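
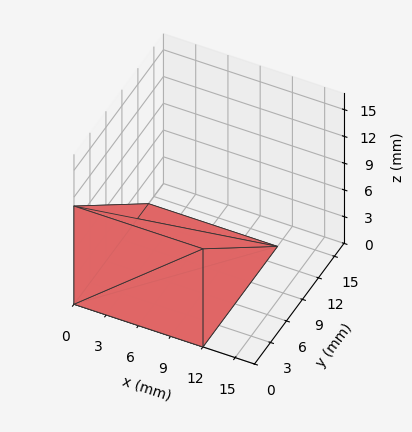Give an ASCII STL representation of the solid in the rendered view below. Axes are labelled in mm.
Reading the render: the shape is a wedge (ramp): 12 × 14 mm base, rising to 11 mm along the y=0 edge and sloping linearly to z=0 at y=14 (dimensions read to the nearest mm from the axis ticks). For the STL, each face is triangulated and given an outward normal.

solid part
  facet normal 0.0000 0.0000 -1.0000
    outer loop
      vertex 12.0 14.0 0.0
      vertex 12.0 0.0 0.0
      vertex 0.0 0.0 0.0
    endloop
  endfacet
  facet normal 0.0000 0.0000 -1.0000
    outer loop
      vertex 0.0 14.0 0.0
      vertex 12.0 14.0 0.0
      vertex 0.0 0.0 0.0
    endloop
  endfacet
  facet normal 0.0000 -1.0000 0.0000
    outer loop
      vertex 0.0 0.0 0.0
      vertex 12.0 0.0 0.0
      vertex 12.0 0.0 11.0
    endloop
  endfacet
  facet normal 0.0000 -1.0000 0.0000
    outer loop
      vertex 0.0 0.0 0.0
      vertex 12.0 0.0 11.0
      vertex 0.0 0.0 11.0
    endloop
  endfacet
  facet normal 0.0000 0.6178 0.7863
    outer loop
      vertex 0.0 0.0 11.0
      vertex 12.0 0.0 11.0
      vertex 12.0 14.0 0.0
    endloop
  endfacet
  facet normal 0.0000 0.6178 0.7863
    outer loop
      vertex 0.0 0.0 11.0
      vertex 12.0 14.0 0.0
      vertex 0.0 14.0 0.0
    endloop
  endfacet
  facet normal -1.0000 0.0000 0.0000
    outer loop
      vertex 0.0 0.0 11.0
      vertex 0.0 14.0 0.0
      vertex 0.0 0.0 0.0
    endloop
  endfacet
  facet normal 1.0000 0.0000 0.0000
    outer loop
      vertex 12.0 0.0 0.0
      vertex 12.0 14.0 0.0
      vertex 12.0 0.0 11.0
    endloop
  endfacet
endsolid part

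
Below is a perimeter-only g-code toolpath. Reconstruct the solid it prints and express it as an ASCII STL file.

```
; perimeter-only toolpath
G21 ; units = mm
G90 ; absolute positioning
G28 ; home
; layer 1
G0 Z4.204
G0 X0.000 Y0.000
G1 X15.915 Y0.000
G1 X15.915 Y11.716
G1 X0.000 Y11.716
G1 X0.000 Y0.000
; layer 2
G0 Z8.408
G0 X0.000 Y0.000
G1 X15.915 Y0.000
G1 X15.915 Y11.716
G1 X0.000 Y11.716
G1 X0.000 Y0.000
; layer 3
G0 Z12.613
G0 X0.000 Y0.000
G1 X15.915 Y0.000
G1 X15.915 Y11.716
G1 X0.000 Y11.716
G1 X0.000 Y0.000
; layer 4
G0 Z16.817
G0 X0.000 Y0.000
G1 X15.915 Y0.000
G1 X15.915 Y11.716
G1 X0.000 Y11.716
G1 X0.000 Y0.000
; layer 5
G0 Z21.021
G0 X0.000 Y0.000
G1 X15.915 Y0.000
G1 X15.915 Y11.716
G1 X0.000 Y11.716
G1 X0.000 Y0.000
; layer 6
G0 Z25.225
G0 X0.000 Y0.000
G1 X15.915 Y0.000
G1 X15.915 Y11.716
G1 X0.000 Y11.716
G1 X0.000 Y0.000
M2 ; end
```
solid part
  facet normal 0.0000 0.0000 -1.0000
    outer loop
      vertex 15.915 11.716 0.000
      vertex 15.915 0.000 0.000
      vertex 0.000 0.000 0.000
    endloop
  endfacet
  facet normal 0.0000 0.0000 -1.0000
    outer loop
      vertex 0.000 11.716 0.000
      vertex 15.915 11.716 0.000
      vertex 0.000 0.000 0.000
    endloop
  endfacet
  facet normal 0.0000 0.0000 1.0000
    outer loop
      vertex 0.000 0.000 25.225
      vertex 15.915 0.000 25.225
      vertex 15.915 11.716 25.225
    endloop
  endfacet
  facet normal 0.0000 0.0000 1.0000
    outer loop
      vertex 0.000 0.000 25.225
      vertex 15.915 11.716 25.225
      vertex 0.000 11.716 25.225
    endloop
  endfacet
  facet normal 0.0000 -1.0000 0.0000
    outer loop
      vertex 0.000 0.000 0.000
      vertex 15.915 0.000 0.000
      vertex 15.915 0.000 25.225
    endloop
  endfacet
  facet normal 0.0000 -1.0000 0.0000
    outer loop
      vertex 0.000 0.000 0.000
      vertex 15.915 0.000 25.225
      vertex 0.000 0.000 25.225
    endloop
  endfacet
  facet normal 0.0000 1.0000 0.0000
    outer loop
      vertex 15.915 11.716 25.225
      vertex 15.915 11.716 0.000
      vertex 0.000 11.716 0.000
    endloop
  endfacet
  facet normal 0.0000 1.0000 0.0000
    outer loop
      vertex 0.000 11.716 25.225
      vertex 15.915 11.716 25.225
      vertex 0.000 11.716 0.000
    endloop
  endfacet
  facet normal -1.0000 0.0000 0.0000
    outer loop
      vertex 0.000 11.716 25.225
      vertex 0.000 11.716 0.000
      vertex 0.000 0.000 0.000
    endloop
  endfacet
  facet normal -1.0000 0.0000 0.0000
    outer loop
      vertex 0.000 0.000 25.225
      vertex 0.000 11.716 25.225
      vertex 0.000 0.000 0.000
    endloop
  endfacet
  facet normal 1.0000 0.0000 0.0000
    outer loop
      vertex 15.915 0.000 0.000
      vertex 15.915 11.716 0.000
      vertex 15.915 11.716 25.225
    endloop
  endfacet
  facet normal 1.0000 0.0000 0.0000
    outer loop
      vertex 15.915 0.000 0.000
      vertex 15.915 11.716 25.225
      vertex 15.915 0.000 25.225
    endloop
  endfacet
endsolid part

The G0 Z moves step by Δz≈4.204 mm. Every layer's G1 loop is the same polygon, so the solid is a straight extrusion of it from z=0 to z≈25.2. Closing with flat bottom and top caps and triangulating gives 12 facets — a rectangular box, roughly 15.9 × 11.7 mm footprint and 25.2 mm tall.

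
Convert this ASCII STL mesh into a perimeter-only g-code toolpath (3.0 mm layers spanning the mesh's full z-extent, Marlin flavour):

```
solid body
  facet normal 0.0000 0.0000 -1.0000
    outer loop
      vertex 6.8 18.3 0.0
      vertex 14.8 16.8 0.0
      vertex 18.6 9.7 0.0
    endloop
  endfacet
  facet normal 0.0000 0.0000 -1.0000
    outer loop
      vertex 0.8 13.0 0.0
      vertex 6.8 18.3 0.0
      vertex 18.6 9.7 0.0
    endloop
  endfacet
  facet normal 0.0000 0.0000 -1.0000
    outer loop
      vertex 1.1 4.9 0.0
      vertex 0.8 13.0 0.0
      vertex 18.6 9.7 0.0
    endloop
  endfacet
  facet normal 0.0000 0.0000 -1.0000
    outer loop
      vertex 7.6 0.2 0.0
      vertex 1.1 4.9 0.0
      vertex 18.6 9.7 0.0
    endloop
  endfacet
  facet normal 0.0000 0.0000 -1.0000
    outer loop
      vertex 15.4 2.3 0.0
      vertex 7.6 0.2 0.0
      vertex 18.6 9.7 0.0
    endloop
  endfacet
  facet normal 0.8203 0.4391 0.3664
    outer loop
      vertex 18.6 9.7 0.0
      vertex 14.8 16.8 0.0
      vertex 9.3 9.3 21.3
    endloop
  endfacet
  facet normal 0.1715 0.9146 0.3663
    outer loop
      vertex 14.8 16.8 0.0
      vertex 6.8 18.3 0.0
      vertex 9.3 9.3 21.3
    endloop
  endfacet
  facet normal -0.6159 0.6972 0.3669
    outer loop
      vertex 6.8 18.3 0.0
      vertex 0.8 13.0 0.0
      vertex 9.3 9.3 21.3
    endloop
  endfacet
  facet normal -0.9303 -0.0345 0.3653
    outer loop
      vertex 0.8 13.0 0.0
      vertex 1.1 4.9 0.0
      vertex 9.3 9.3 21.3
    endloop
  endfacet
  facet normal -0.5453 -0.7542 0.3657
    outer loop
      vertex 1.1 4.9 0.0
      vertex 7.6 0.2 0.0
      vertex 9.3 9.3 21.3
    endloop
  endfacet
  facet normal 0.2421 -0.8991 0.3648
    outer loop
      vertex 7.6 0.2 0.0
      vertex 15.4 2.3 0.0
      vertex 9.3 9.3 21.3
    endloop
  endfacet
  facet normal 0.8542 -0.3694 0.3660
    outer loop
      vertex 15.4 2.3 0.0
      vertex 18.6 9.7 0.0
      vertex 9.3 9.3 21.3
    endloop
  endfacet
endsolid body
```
; perimeter-only toolpath
G21 ; units = mm
G90 ; absolute positioning
G28 ; home
; layer 1
G0 Z3.0
G0 X17.3 Y9.6
G1 X14.0 Y15.7
G1 X7.2 Y17.0
G1 X2.0 Y12.5
G1 X2.3 Y5.5
G1 X7.8 Y1.5
G1 X14.5 Y3.3
G1 X17.3 Y9.6
; layer 2
G0 Z6.1
G0 X15.9 Y9.6
G1 X13.2 Y14.7
G1 X7.5 Y15.7
G1 X3.2 Y11.9
G1 X3.4 Y6.2
G1 X8.1 Y2.8
G1 X13.7 Y4.3
G1 X15.9 Y9.6
; layer 3
G0 Z9.1
G0 X14.6 Y9.5
G1 X12.4 Y13.6
G1 X7.9 Y14.4
G1 X4.4 Y11.4
G1 X4.6 Y6.8
G1 X8.3 Y4.1
G1 X12.8 Y5.3
G1 X14.6 Y9.5
; layer 4
G0 Z12.2
G0 X13.3 Y9.5
G1 X11.7 Y12.5
G1 X8.2 Y13.2
G1 X5.7 Y10.9
G1 X5.8 Y7.4
G1 X8.6 Y5.4
G1 X11.9 Y6.3
G1 X13.3 Y9.5
; layer 5
G0 Z15.2
G0 X12.0 Y9.4
G1 X10.9 Y11.4
G1 X8.6 Y11.9
G1 X6.9 Y10.4
G1 X7.0 Y8.0
G1 X8.8 Y6.7
G1 X11.0 Y7.3
G1 X12.0 Y9.4
; layer 6
G0 Z18.3
G0 X10.6 Y9.4
G1 X10.1 Y10.4
G1 X8.9 Y10.6
G1 X8.1 Y9.8
G1 X8.1 Y8.7
G1 X9.1 Y8.0
G1 X10.2 Y8.3
G1 X10.6 Y9.4
M2 ; end

The solid is a regular 7-sided pyramid, base circumscribed radius ≈ 9.3 mm, apex at z ≈ 21.3 mm. Slicing at Δz = 3.0 mm — 7 equal slices spanning the solid's height, so layer i sits at z = i·h/7 — gives 6 non-empty perimeters. Each is a 7-segment closed polygon; G0 lifts to the layer z and rapids to the start vertex, then G1 traces the edges. The cross-section shrinks linearly with z (the slice at the apex is degenerate and omitted).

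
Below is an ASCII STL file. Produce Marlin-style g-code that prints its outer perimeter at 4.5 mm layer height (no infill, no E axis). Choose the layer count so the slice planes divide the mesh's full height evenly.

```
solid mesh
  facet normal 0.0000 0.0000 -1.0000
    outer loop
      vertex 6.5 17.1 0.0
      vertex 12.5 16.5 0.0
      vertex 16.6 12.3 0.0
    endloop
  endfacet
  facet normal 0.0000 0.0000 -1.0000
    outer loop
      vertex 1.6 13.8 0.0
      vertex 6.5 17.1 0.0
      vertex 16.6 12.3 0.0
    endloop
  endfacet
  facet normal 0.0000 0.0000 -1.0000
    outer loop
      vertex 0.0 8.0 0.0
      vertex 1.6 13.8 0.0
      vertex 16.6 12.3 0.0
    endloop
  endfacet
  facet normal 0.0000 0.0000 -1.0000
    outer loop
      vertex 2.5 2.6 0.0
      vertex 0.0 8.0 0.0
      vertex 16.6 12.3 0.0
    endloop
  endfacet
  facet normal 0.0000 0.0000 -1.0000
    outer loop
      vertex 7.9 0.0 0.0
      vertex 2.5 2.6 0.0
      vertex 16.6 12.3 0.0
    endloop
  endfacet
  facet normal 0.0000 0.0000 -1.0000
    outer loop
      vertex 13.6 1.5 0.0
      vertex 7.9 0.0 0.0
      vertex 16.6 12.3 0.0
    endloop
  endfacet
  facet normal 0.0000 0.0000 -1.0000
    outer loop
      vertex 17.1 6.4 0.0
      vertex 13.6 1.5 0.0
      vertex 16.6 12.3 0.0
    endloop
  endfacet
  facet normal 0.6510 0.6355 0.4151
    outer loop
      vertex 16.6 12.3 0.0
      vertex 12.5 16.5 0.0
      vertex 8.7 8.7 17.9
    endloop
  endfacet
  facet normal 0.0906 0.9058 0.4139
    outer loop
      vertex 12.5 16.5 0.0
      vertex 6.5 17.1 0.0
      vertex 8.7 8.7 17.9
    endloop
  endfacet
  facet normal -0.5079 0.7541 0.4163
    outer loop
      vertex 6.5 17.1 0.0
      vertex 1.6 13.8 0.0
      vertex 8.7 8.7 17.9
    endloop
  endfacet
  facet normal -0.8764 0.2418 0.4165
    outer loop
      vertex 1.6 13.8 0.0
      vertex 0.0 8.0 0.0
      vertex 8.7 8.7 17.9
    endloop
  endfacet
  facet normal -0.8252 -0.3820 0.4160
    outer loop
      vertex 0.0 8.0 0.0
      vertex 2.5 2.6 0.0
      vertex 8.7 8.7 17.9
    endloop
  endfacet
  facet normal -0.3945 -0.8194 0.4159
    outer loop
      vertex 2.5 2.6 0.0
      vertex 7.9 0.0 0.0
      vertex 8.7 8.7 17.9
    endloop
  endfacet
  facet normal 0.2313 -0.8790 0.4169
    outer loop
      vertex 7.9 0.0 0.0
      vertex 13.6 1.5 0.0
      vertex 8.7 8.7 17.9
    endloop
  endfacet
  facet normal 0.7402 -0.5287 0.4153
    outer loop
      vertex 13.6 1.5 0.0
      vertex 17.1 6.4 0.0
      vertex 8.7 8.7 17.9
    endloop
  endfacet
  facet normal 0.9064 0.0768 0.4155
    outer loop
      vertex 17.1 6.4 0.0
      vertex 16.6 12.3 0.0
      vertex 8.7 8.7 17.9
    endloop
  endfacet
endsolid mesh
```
; perimeter-only toolpath
G21 ; units = mm
G90 ; absolute positioning
G28 ; home
; layer 1
G0 Z4.5
G0 X14.6 Y11.4
G1 X11.6 Y14.6
G1 X7.0 Y15.0
G1 X3.4 Y12.5
G1 X2.2 Y8.2
G1 X4.0 Y4.1
G1 X8.1 Y2.2
G1 X12.4 Y3.3
G1 X15.0 Y7.0
G1 X14.6 Y11.4
; layer 2
G0 Z8.9
G0 X12.7 Y10.5
G1 X10.6 Y12.6
G1 X7.6 Y12.9
G1 X5.1 Y11.2
G1 X4.3 Y8.3
G1 X5.6 Y5.6
G1 X8.3 Y4.3
G1 X11.1 Y5.1
G1 X12.9 Y7.5
G1 X12.7 Y10.5
; layer 3
G0 Z13.4
G0 X10.7 Y9.6
G1 X9.6 Y10.6
G1 X8.1 Y10.8
G1 X6.9 Y10.0
G1 X6.5 Y8.5
G1 X7.1 Y7.2
G1 X8.5 Y6.5
G1 X9.9 Y6.9
G1 X10.8 Y8.1
G1 X10.7 Y9.6
M2 ; end

The solid is a regular 9-sided pyramid, base circumscribed radius ≈ 8.7 mm, apex at z ≈ 17.9 mm. Slicing at Δz = 4.5 mm — 4 equal slices spanning the solid's height, so layer i sits at z = i·h/4 — gives 3 non-empty perimeters. Each is a 9-segment closed polygon; G0 lifts to the layer z and rapids to the start vertex, then G1 traces the edges. The cross-section shrinks linearly with z (the slice at the apex is degenerate and omitted).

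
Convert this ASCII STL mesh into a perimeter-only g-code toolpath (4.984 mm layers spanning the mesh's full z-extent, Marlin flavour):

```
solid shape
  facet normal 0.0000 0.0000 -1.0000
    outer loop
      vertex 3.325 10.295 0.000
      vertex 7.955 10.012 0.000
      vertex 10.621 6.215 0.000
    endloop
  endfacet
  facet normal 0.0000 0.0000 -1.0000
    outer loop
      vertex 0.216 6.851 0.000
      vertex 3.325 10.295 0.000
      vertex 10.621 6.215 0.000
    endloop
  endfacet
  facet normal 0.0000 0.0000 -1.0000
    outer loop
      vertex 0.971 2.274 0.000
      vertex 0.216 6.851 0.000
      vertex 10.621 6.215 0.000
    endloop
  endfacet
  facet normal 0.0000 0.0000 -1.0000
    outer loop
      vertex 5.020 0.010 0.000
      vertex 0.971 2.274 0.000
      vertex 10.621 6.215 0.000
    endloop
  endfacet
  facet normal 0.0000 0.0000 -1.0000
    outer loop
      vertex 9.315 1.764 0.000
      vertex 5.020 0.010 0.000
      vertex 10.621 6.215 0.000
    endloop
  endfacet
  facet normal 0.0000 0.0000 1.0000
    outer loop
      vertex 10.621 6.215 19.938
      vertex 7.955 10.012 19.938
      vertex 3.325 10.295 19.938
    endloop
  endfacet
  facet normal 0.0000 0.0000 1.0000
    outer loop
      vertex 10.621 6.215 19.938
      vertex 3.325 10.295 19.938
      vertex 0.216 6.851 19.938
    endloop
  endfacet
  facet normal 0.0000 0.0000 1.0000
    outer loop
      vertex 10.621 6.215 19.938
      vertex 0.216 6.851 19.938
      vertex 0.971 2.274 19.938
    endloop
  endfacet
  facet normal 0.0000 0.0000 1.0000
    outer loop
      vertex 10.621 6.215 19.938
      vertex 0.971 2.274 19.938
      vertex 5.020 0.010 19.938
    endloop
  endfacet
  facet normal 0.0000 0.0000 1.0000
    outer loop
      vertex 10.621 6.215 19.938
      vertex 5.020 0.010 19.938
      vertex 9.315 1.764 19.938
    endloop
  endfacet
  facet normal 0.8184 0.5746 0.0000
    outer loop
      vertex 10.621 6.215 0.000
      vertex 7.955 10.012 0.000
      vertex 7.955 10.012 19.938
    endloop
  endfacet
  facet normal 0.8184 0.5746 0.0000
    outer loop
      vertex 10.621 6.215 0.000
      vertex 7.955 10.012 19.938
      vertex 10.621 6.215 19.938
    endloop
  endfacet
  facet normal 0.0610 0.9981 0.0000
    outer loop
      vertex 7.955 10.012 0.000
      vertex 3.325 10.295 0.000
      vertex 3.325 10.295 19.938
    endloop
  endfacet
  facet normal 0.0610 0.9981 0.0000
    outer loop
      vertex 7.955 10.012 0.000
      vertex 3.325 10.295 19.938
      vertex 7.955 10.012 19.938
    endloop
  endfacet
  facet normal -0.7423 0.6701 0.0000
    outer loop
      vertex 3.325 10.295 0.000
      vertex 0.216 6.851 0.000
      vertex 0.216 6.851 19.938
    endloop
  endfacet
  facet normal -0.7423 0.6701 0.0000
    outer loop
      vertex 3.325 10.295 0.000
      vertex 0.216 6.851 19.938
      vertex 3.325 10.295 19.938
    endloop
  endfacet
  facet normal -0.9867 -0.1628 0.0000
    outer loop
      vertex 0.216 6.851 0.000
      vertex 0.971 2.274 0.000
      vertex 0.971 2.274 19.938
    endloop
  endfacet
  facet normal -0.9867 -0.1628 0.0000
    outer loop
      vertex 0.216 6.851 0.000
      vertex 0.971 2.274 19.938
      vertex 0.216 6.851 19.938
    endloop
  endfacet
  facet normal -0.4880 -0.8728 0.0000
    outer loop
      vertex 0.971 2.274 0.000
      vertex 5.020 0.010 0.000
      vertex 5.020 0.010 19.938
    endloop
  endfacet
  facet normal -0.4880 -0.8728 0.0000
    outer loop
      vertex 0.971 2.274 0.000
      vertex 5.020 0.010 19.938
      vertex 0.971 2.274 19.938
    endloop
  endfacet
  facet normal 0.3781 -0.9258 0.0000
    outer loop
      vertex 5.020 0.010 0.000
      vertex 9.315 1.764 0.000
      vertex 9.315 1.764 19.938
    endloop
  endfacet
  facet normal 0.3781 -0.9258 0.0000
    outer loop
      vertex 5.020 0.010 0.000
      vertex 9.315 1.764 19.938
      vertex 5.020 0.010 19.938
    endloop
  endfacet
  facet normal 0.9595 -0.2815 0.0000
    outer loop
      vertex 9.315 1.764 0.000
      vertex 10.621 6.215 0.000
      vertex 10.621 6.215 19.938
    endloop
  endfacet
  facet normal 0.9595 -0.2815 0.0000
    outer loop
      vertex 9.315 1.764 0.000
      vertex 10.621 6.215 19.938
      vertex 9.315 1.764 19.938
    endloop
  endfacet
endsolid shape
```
; perimeter-only toolpath
G21 ; units = mm
G90 ; absolute positioning
G28 ; home
; layer 1
G0 Z4.984
G0 X10.621 Y6.215
G1 X7.955 Y10.012
G1 X3.325 Y10.295
G1 X0.216 Y6.851
G1 X0.971 Y2.274
G1 X5.020 Y0.010
G1 X9.315 Y1.764
G1 X10.621 Y6.215
; layer 2
G0 Z9.969
G0 X10.621 Y6.215
G1 X7.955 Y10.012
G1 X3.325 Y10.295
G1 X0.216 Y6.851
G1 X0.971 Y2.274
G1 X5.020 Y0.010
G1 X9.315 Y1.764
G1 X10.621 Y6.215
; layer 3
G0 Z14.953
G0 X10.621 Y6.215
G1 X7.955 Y10.012
G1 X3.325 Y10.295
G1 X0.216 Y6.851
G1 X0.971 Y2.274
G1 X5.020 Y0.010
G1 X9.315 Y1.764
G1 X10.621 Y6.215
; layer 4
G0 Z19.938
G0 X10.621 Y6.215
G1 X7.955 Y10.012
G1 X3.325 Y10.295
G1 X0.216 Y6.851
G1 X0.971 Y2.274
G1 X5.020 Y0.010
G1 X9.315 Y1.764
G1 X10.621 Y6.215
M2 ; end

The solid is a regular 7-sided prism (a cylinder approximated with 7 flat sides), circumscribed radius ≈ 5.35 mm, height ≈ 19.9 mm. Slicing at Δz = 4.984 mm — 4 equal slices spanning the solid's height, so layer i sits at z = i·h/4 — gives 4 non-empty perimeters. Each is a 7-segment closed polygon; G0 lifts to the layer z and rapids to the start vertex, then G1 traces the edges.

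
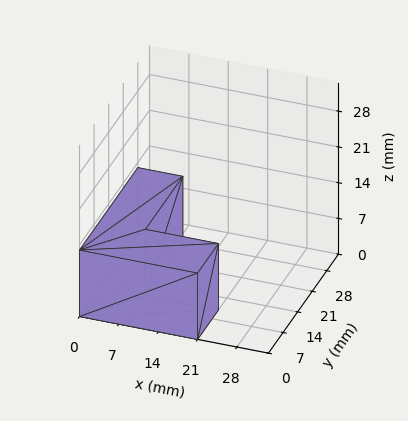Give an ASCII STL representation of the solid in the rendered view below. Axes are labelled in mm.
Reading the render: the shape is an L-shaped prism: outer 21 × 28 mm, arm thicknesses ≈ 10 mm (horizontal) and 8 mm (vertical), extruded 13 mm in z (dimensions read to the nearest mm from the axis ticks). For the STL, each face is triangulated and given an outward normal.

solid part
  facet normal 0.0000 0.0000 -1.0000
    outer loop
      vertex 21.00 10.00 0.00
      vertex 21.00 0.00 0.00
      vertex 0.00 0.00 0.00
    endloop
  endfacet
  facet normal 0.0000 0.0000 -1.0000
    outer loop
      vertex 8.00 10.00 0.00
      vertex 21.00 10.00 0.00
      vertex 0.00 0.00 0.00
    endloop
  endfacet
  facet normal 0.0000 0.0000 -1.0000
    outer loop
      vertex 8.00 28.00 0.00
      vertex 8.00 10.00 0.00
      vertex 0.00 0.00 0.00
    endloop
  endfacet
  facet normal 0.0000 0.0000 -1.0000
    outer loop
      vertex 0.00 28.00 0.00
      vertex 8.00 28.00 0.00
      vertex 0.00 0.00 0.00
    endloop
  endfacet
  facet normal 0.0000 0.0000 1.0000
    outer loop
      vertex 0.00 0.00 13.00
      vertex 21.00 0.00 13.00
      vertex 21.00 10.00 13.00
    endloop
  endfacet
  facet normal 0.0000 0.0000 1.0000
    outer loop
      vertex 0.00 0.00 13.00
      vertex 21.00 10.00 13.00
      vertex 8.00 10.00 13.00
    endloop
  endfacet
  facet normal 0.0000 0.0000 1.0000
    outer loop
      vertex 0.00 0.00 13.00
      vertex 8.00 10.00 13.00
      vertex 8.00 28.00 13.00
    endloop
  endfacet
  facet normal 0.0000 0.0000 1.0000
    outer loop
      vertex 0.00 0.00 13.00
      vertex 8.00 28.00 13.00
      vertex 0.00 28.00 13.00
    endloop
  endfacet
  facet normal 0.0000 -1.0000 0.0000
    outer loop
      vertex 0.00 0.00 0.00
      vertex 21.00 0.00 0.00
      vertex 21.00 0.00 13.00
    endloop
  endfacet
  facet normal 0.0000 -1.0000 0.0000
    outer loop
      vertex 0.00 0.00 0.00
      vertex 21.00 0.00 13.00
      vertex 0.00 0.00 13.00
    endloop
  endfacet
  facet normal 1.0000 0.0000 0.0000
    outer loop
      vertex 21.00 0.00 0.00
      vertex 21.00 10.00 0.00
      vertex 21.00 10.00 13.00
    endloop
  endfacet
  facet normal 1.0000 0.0000 0.0000
    outer loop
      vertex 21.00 0.00 0.00
      vertex 21.00 10.00 13.00
      vertex 21.00 0.00 13.00
    endloop
  endfacet
  facet normal 0.0000 1.0000 0.0000
    outer loop
      vertex 21.00 10.00 0.00
      vertex 8.00 10.00 0.00
      vertex 8.00 10.00 13.00
    endloop
  endfacet
  facet normal 0.0000 1.0000 0.0000
    outer loop
      vertex 21.00 10.00 0.00
      vertex 8.00 10.00 13.00
      vertex 21.00 10.00 13.00
    endloop
  endfacet
  facet normal 1.0000 0.0000 0.0000
    outer loop
      vertex 8.00 10.00 0.00
      vertex 8.00 28.00 0.00
      vertex 8.00 28.00 13.00
    endloop
  endfacet
  facet normal 1.0000 0.0000 0.0000
    outer loop
      vertex 8.00 10.00 0.00
      vertex 8.00 28.00 13.00
      vertex 8.00 10.00 13.00
    endloop
  endfacet
  facet normal 0.0000 1.0000 0.0000
    outer loop
      vertex 8.00 28.00 0.00
      vertex 0.00 28.00 0.00
      vertex 0.00 28.00 13.00
    endloop
  endfacet
  facet normal 0.0000 1.0000 0.0000
    outer loop
      vertex 8.00 28.00 0.00
      vertex 0.00 28.00 13.00
      vertex 8.00 28.00 13.00
    endloop
  endfacet
  facet normal -1.0000 0.0000 0.0000
    outer loop
      vertex 0.00 28.00 0.00
      vertex 0.00 0.00 0.00
      vertex 0.00 0.00 13.00
    endloop
  endfacet
  facet normal -1.0000 0.0000 0.0000
    outer loop
      vertex 0.00 28.00 0.00
      vertex 0.00 0.00 13.00
      vertex 0.00 28.00 13.00
    endloop
  endfacet
endsolid part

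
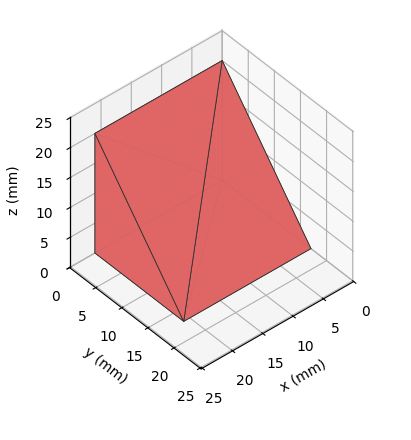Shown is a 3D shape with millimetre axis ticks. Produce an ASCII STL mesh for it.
Reading the render: the shape is a wedge (ramp): 21 × 17 mm base, rising to 20 mm along the y=0 edge and sloping linearly to z=0 at y=17 (dimensions read to the nearest mm from the axis ticks). For the STL, each face is triangulated and given an outward normal.

solid part
  facet normal 0.0000 0.0000 -1.0000
    outer loop
      vertex 21.00 17.00 0.00
      vertex 21.00 0.00 0.00
      vertex 0.00 0.00 0.00
    endloop
  endfacet
  facet normal 0.0000 0.0000 -1.0000
    outer loop
      vertex 0.00 17.00 0.00
      vertex 21.00 17.00 0.00
      vertex 0.00 0.00 0.00
    endloop
  endfacet
  facet normal 0.0000 -1.0000 0.0000
    outer loop
      vertex 0.00 0.00 0.00
      vertex 21.00 0.00 0.00
      vertex 21.00 0.00 20.00
    endloop
  endfacet
  facet normal 0.0000 -1.0000 0.0000
    outer loop
      vertex 0.00 0.00 0.00
      vertex 21.00 0.00 20.00
      vertex 0.00 0.00 20.00
    endloop
  endfacet
  facet normal 0.0000 0.7619 0.6476
    outer loop
      vertex 0.00 0.00 20.00
      vertex 21.00 0.00 20.00
      vertex 21.00 17.00 0.00
    endloop
  endfacet
  facet normal 0.0000 0.7619 0.6476
    outer loop
      vertex 0.00 0.00 20.00
      vertex 21.00 17.00 0.00
      vertex 0.00 17.00 0.00
    endloop
  endfacet
  facet normal -1.0000 0.0000 0.0000
    outer loop
      vertex 0.00 0.00 20.00
      vertex 0.00 17.00 0.00
      vertex 0.00 0.00 0.00
    endloop
  endfacet
  facet normal 1.0000 0.0000 0.0000
    outer loop
      vertex 21.00 0.00 0.00
      vertex 21.00 17.00 0.00
      vertex 21.00 0.00 20.00
    endloop
  endfacet
endsolid part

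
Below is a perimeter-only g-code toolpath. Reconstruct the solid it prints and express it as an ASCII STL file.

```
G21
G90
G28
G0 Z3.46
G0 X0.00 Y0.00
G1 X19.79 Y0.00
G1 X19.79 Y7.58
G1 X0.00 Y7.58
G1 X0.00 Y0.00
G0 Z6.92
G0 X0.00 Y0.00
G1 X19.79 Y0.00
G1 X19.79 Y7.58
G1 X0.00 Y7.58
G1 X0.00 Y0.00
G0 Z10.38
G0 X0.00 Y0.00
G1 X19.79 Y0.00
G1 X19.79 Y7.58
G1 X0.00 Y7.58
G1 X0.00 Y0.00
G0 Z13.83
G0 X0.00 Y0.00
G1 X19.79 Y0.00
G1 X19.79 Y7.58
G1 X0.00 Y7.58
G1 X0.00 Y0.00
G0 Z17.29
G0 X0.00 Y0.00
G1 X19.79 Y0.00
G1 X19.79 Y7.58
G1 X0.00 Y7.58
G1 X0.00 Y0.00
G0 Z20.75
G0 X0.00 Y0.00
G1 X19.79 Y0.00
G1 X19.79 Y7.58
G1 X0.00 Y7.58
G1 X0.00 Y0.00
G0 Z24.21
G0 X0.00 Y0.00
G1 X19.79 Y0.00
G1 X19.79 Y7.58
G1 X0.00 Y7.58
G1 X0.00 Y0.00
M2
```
solid part
  facet normal 0.0000 0.0000 -1.0000
    outer loop
      vertex 19.79 7.58 0.00
      vertex 19.79 0.00 0.00
      vertex 0.00 0.00 0.00
    endloop
  endfacet
  facet normal 0.0000 0.0000 -1.0000
    outer loop
      vertex 0.00 7.58 0.00
      vertex 19.79 7.58 0.00
      vertex 0.00 0.00 0.00
    endloop
  endfacet
  facet normal 0.0000 0.0000 1.0000
    outer loop
      vertex 0.00 0.00 24.21
      vertex 19.79 0.00 24.21
      vertex 19.79 7.58 24.21
    endloop
  endfacet
  facet normal 0.0000 0.0000 1.0000
    outer loop
      vertex 0.00 0.00 24.21
      vertex 19.79 7.58 24.21
      vertex 0.00 7.58 24.21
    endloop
  endfacet
  facet normal 0.0000 -1.0000 0.0000
    outer loop
      vertex 0.00 0.00 0.00
      vertex 19.79 0.00 0.00
      vertex 19.79 0.00 24.21
    endloop
  endfacet
  facet normal 0.0000 -1.0000 0.0000
    outer loop
      vertex 0.00 0.00 0.00
      vertex 19.79 0.00 24.21
      vertex 0.00 0.00 24.21
    endloop
  endfacet
  facet normal 0.0000 1.0000 0.0000
    outer loop
      vertex 19.79 7.58 24.21
      vertex 19.79 7.58 0.00
      vertex 0.00 7.58 0.00
    endloop
  endfacet
  facet normal 0.0000 1.0000 0.0000
    outer loop
      vertex 0.00 7.58 24.21
      vertex 19.79 7.58 24.21
      vertex 0.00 7.58 0.00
    endloop
  endfacet
  facet normal -1.0000 0.0000 0.0000
    outer loop
      vertex 0.00 7.58 24.21
      vertex 0.00 7.58 0.00
      vertex 0.00 0.00 0.00
    endloop
  endfacet
  facet normal -1.0000 0.0000 0.0000
    outer loop
      vertex 0.00 0.00 24.21
      vertex 0.00 7.58 24.21
      vertex 0.00 0.00 0.00
    endloop
  endfacet
  facet normal 1.0000 0.0000 0.0000
    outer loop
      vertex 19.79 0.00 0.00
      vertex 19.79 7.58 0.00
      vertex 19.79 7.58 24.21
    endloop
  endfacet
  facet normal 1.0000 0.0000 0.0000
    outer loop
      vertex 19.79 0.00 0.00
      vertex 19.79 7.58 24.21
      vertex 19.79 0.00 24.21
    endloop
  endfacet
endsolid part

The G0 Z moves step by Δz≈3.46 mm. Every layer's G1 loop is the same polygon, so the solid is a straight extrusion of it from z=0 to z≈24.2. Closing with flat bottom and top caps and triangulating gives 12 facets — a rectangular box, roughly 19.8 × 7.58 mm footprint and 24.2 mm tall.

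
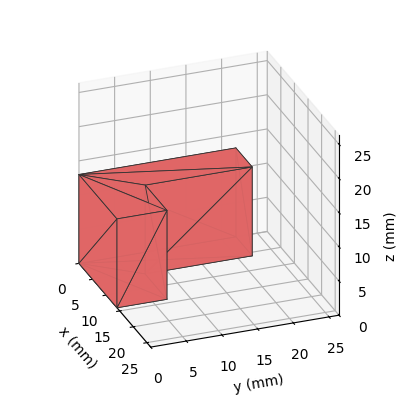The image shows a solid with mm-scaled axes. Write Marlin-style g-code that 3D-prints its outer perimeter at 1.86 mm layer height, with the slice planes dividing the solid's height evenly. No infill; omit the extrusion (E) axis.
Reading the render: the shape is an L-shaped prism: outer 14 × 22 mm, arm thicknesses ≈ 7 mm (horizontal) and 6 mm (vertical), extruded 13 mm in z (dimensions read to the nearest mm from the axis ticks). For the g-code, the solid's height is divided into equal slices at the stated Δz and each level perimeter traced with G1 moves after a G0 lift.

; perimeter-only toolpath
G21 ; units = mm
G90 ; absolute positioning
G28 ; home
; layer 1
G0 Z1.86
G0 X0.00 Y0.00
G1 X14.00 Y0.00
G1 X14.00 Y7.00
G1 X6.00 Y7.00
G1 X6.00 Y22.00
G1 X0.00 Y22.00
G1 X0.00 Y0.00
; layer 2
G0 Z3.71
G0 X0.00 Y0.00
G1 X14.00 Y0.00
G1 X14.00 Y7.00
G1 X6.00 Y7.00
G1 X6.00 Y22.00
G1 X0.00 Y22.00
G1 X0.00 Y0.00
; layer 3
G0 Z5.57
G0 X0.00 Y0.00
G1 X14.00 Y0.00
G1 X14.00 Y7.00
G1 X6.00 Y7.00
G1 X6.00 Y22.00
G1 X0.00 Y22.00
G1 X0.00 Y0.00
; layer 4
G0 Z7.43
G0 X0.00 Y0.00
G1 X14.00 Y0.00
G1 X14.00 Y7.00
G1 X6.00 Y7.00
G1 X6.00 Y22.00
G1 X0.00 Y22.00
G1 X0.00 Y0.00
; layer 5
G0 Z9.29
G0 X0.00 Y0.00
G1 X14.00 Y0.00
G1 X14.00 Y7.00
G1 X6.00 Y7.00
G1 X6.00 Y22.00
G1 X0.00 Y22.00
G1 X0.00 Y0.00
; layer 6
G0 Z11.14
G0 X0.00 Y0.00
G1 X14.00 Y0.00
G1 X14.00 Y7.00
G1 X6.00 Y7.00
G1 X6.00 Y22.00
G1 X0.00 Y22.00
G1 X0.00 Y0.00
; layer 7
G0 Z13.00
G0 X0.00 Y0.00
G1 X14.00 Y0.00
G1 X14.00 Y7.00
G1 X6.00 Y7.00
G1 X6.00 Y22.00
G1 X0.00 Y22.00
G1 X0.00 Y0.00
M2 ; end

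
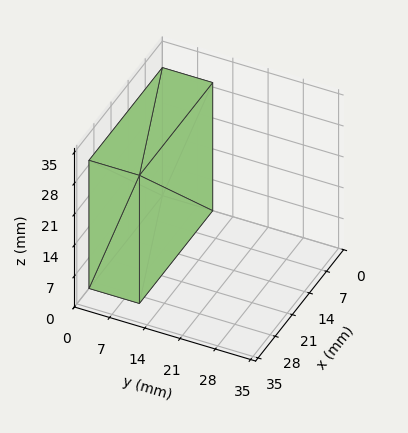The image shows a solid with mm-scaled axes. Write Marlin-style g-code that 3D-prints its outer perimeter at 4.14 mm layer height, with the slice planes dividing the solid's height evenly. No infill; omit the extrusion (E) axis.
Reading the render: the shape is a rectangular box, roughly 30 × 10 mm footprint and 29 mm tall (dimensions read to the nearest mm from the axis ticks). For the g-code, the solid's height is divided into equal slices at the stated Δz and each level perimeter traced with G1 moves after a G0 lift.

; perimeter-only toolpath
G21 ; units = mm
G90 ; absolute positioning
G28 ; home
; layer 1
G0 Z4.14
G0 X0.00 Y0.00
G1 X30.00 Y0.00
G1 X30.00 Y10.00
G1 X0.00 Y10.00
G1 X0.00 Y0.00
; layer 2
G0 Z8.29
G0 X0.00 Y0.00
G1 X30.00 Y0.00
G1 X30.00 Y10.00
G1 X0.00 Y10.00
G1 X0.00 Y0.00
; layer 3
G0 Z12.43
G0 X0.00 Y0.00
G1 X30.00 Y0.00
G1 X30.00 Y10.00
G1 X0.00 Y10.00
G1 X0.00 Y0.00
; layer 4
G0 Z16.57
G0 X0.00 Y0.00
G1 X30.00 Y0.00
G1 X30.00 Y10.00
G1 X0.00 Y10.00
G1 X0.00 Y0.00
; layer 5
G0 Z20.71
G0 X0.00 Y0.00
G1 X30.00 Y0.00
G1 X30.00 Y10.00
G1 X0.00 Y10.00
G1 X0.00 Y0.00
; layer 6
G0 Z24.86
G0 X0.00 Y0.00
G1 X30.00 Y0.00
G1 X30.00 Y10.00
G1 X0.00 Y10.00
G1 X0.00 Y0.00
; layer 7
G0 Z29.00
G0 X0.00 Y0.00
G1 X30.00 Y0.00
G1 X30.00 Y10.00
G1 X0.00 Y10.00
G1 X0.00 Y0.00
M2 ; end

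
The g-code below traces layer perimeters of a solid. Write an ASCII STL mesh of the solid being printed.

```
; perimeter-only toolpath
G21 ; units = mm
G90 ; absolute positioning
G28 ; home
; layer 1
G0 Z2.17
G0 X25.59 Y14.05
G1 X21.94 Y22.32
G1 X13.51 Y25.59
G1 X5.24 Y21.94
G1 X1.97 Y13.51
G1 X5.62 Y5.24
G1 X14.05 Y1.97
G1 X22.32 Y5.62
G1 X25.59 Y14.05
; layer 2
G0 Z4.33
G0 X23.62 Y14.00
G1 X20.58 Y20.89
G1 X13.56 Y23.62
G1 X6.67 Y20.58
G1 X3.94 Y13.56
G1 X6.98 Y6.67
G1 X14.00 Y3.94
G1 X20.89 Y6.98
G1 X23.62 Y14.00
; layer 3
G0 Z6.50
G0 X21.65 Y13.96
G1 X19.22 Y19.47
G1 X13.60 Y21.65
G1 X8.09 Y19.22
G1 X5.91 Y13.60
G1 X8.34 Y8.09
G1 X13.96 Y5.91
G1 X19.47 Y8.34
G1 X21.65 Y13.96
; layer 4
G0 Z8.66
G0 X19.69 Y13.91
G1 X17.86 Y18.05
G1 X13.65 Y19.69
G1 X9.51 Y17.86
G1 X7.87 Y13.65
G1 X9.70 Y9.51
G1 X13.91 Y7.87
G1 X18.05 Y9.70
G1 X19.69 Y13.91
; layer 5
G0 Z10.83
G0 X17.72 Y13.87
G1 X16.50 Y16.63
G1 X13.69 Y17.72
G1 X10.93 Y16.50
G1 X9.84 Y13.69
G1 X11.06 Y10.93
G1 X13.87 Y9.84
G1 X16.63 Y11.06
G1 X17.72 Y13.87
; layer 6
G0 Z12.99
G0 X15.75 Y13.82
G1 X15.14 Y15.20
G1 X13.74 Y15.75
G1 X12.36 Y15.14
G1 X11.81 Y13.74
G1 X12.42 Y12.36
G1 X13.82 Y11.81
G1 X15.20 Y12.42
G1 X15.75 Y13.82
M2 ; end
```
solid part
  facet normal 0.0000 0.0000 -1.0000
    outer loop
      vertex 13.47 27.56 0.00
      vertex 23.30 23.74 0.00
      vertex 27.56 14.09 0.00
    endloop
  endfacet
  facet normal 0.0000 0.0000 -1.0000
    outer loop
      vertex 3.82 23.30 0.00
      vertex 13.47 27.56 0.00
      vertex 27.56 14.09 0.00
    endloop
  endfacet
  facet normal 0.0000 0.0000 -1.0000
    outer loop
      vertex 0.00 13.47 0.00
      vertex 3.82 23.30 0.00
      vertex 27.56 14.09 0.00
    endloop
  endfacet
  facet normal 0.0000 0.0000 -1.0000
    outer loop
      vertex 4.26 3.82 0.00
      vertex 0.00 13.47 0.00
      vertex 27.56 14.09 0.00
    endloop
  endfacet
  facet normal 0.0000 0.0000 -1.0000
    outer loop
      vertex 14.09 0.00 0.00
      vertex 4.26 3.82 0.00
      vertex 27.56 14.09 0.00
    endloop
  endfacet
  facet normal 0.0000 0.0000 -1.0000
    outer loop
      vertex 23.74 4.26 0.00
      vertex 14.09 0.00 0.00
      vertex 27.56 14.09 0.00
    endloop
  endfacet
  facet normal 0.7006 0.3093 0.6431
    outer loop
      vertex 27.56 14.09 0.00
      vertex 23.30 23.74 0.00
      vertex 13.78 13.78 15.16
    endloop
  endfacet
  facet normal 0.2774 0.7138 0.6431
    outer loop
      vertex 23.30 23.74 0.00
      vertex 13.47 27.56 0.00
      vertex 13.78 13.78 15.16
    endloop
  endfacet
  facet normal -0.3093 0.7006 0.6431
    outer loop
      vertex 13.47 27.56 0.00
      vertex 3.82 23.30 0.00
      vertex 13.78 13.78 15.16
    endloop
  endfacet
  facet normal -0.7138 0.2774 0.6431
    outer loop
      vertex 3.82 23.30 0.00
      vertex 0.00 13.47 0.00
      vertex 13.78 13.78 15.16
    endloop
  endfacet
  facet normal -0.7006 -0.3093 0.6431
    outer loop
      vertex 0.00 13.47 0.00
      vertex 4.26 3.82 0.00
      vertex 13.78 13.78 15.16
    endloop
  endfacet
  facet normal -0.2774 -0.7138 0.6431
    outer loop
      vertex 4.26 3.82 0.00
      vertex 14.09 0.00 0.00
      vertex 13.78 13.78 15.16
    endloop
  endfacet
  facet normal 0.3093 -0.7006 0.6431
    outer loop
      vertex 14.09 0.00 0.00
      vertex 23.74 4.26 0.00
      vertex 13.78 13.78 15.16
    endloop
  endfacet
  facet normal 0.7138 -0.2774 0.6431
    outer loop
      vertex 23.74 4.26 0.00
      vertex 27.56 14.09 0.00
      vertex 13.78 13.78 15.16
    endloop
  endfacet
endsolid part

The G0 Z moves step by Δz≈2.17 mm. The G1 loops shrink linearly with z, so the solid tapers from its base footprint up to z≈15.2. Closing with a flat bottom cap and the tapered top and triangulating gives 14 facets — a regular 8-sided pyramid, base circumscribed radius ≈ 13.8 mm, apex at z ≈ 15.2 mm.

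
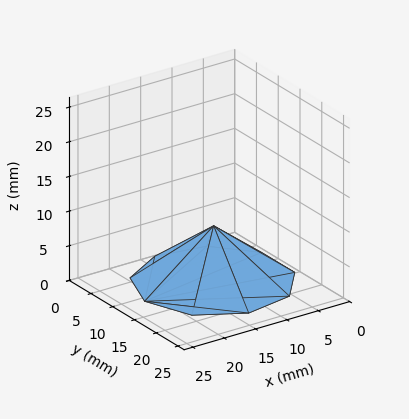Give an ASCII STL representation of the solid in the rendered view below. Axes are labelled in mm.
Reading the render: the shape is a regular 9-sided pyramid, base circumscribed radius ≈ 11 mm, apex at z ≈ 8 mm (dimensions read to the nearest mm from the axis ticks). For the STL, each face is triangulated and given an outward normal.

solid part
  facet normal 0.0000 0.0000 -1.0000
    outer loop
      vertex 12.9 21.8 0.0
      vertex 19.4 18.1 0.0
      vertex 22.0 11.0 0.0
    endloop
  endfacet
  facet normal 0.0000 0.0000 -1.0000
    outer loop
      vertex 5.5 20.5 0.0
      vertex 12.9 21.8 0.0
      vertex 22.0 11.0 0.0
    endloop
  endfacet
  facet normal 0.0000 0.0000 -1.0000
    outer loop
      vertex 0.7 14.8 0.0
      vertex 5.5 20.5 0.0
      vertex 22.0 11.0 0.0
    endloop
  endfacet
  facet normal 0.0000 0.0000 -1.0000
    outer loop
      vertex 0.7 7.2 0.0
      vertex 0.7 14.8 0.0
      vertex 22.0 11.0 0.0
    endloop
  endfacet
  facet normal 0.0000 0.0000 -1.0000
    outer loop
      vertex 5.5 1.5 0.0
      vertex 0.7 7.2 0.0
      vertex 22.0 11.0 0.0
    endloop
  endfacet
  facet normal 0.0000 0.0000 -1.0000
    outer loop
      vertex 12.9 0.2 0.0
      vertex 5.5 1.5 0.0
      vertex 22.0 11.0 0.0
    endloop
  endfacet
  facet normal 0.0000 0.0000 -1.0000
    outer loop
      vertex 19.4 3.9 0.0
      vertex 12.9 0.2 0.0
      vertex 22.0 11.0 0.0
    endloop
  endfacet
  facet normal 0.5750 0.2106 0.7906
    outer loop
      vertex 22.0 11.0 0.0
      vertex 19.4 18.1 0.0
      vertex 11.0 11.0 8.0
    endloop
  endfacet
  facet normal 0.3030 0.5323 0.7905
    outer loop
      vertex 19.4 18.1 0.0
      vertex 12.9 21.8 0.0
      vertex 11.0 11.0 8.0
    endloop
  endfacet
  facet normal -0.1061 0.6039 0.7900
    outer loop
      vertex 12.9 21.8 0.0
      vertex 5.5 20.5 0.0
      vertex 11.0 11.0 8.0
    endloop
  endfacet
  facet normal -0.4685 0.3945 0.7905
    outer loop
      vertex 5.5 20.5 0.0
      vertex 0.7 14.8 0.0
      vertex 11.0 11.0 8.0
    endloop
  endfacet
  facet normal -0.6134 0.0000 0.7898
    outer loop
      vertex 0.7 14.8 0.0
      vertex 0.7 7.2 0.0
      vertex 11.0 11.0 8.0
    endloop
  endfacet
  facet normal -0.4685 -0.3945 0.7905
    outer loop
      vertex 0.7 7.2 0.0
      vertex 5.5 1.5 0.0
      vertex 11.0 11.0 8.0
    endloop
  endfacet
  facet normal -0.1061 -0.6039 0.7900
    outer loop
      vertex 5.5 1.5 0.0
      vertex 12.9 0.2 0.0
      vertex 11.0 11.0 8.0
    endloop
  endfacet
  facet normal 0.3030 -0.5323 0.7905
    outer loop
      vertex 12.9 0.2 0.0
      vertex 19.4 3.9 0.0
      vertex 11.0 11.0 8.0
    endloop
  endfacet
  facet normal 0.5750 -0.2106 0.7906
    outer loop
      vertex 19.4 3.9 0.0
      vertex 22.0 11.0 0.0
      vertex 11.0 11.0 8.0
    endloop
  endfacet
endsolid part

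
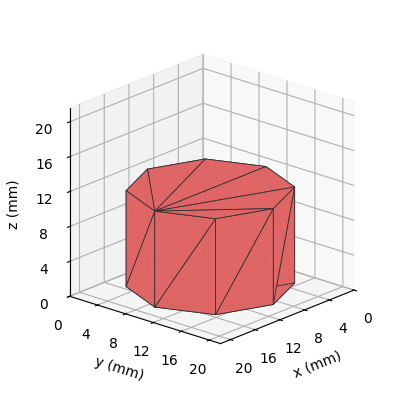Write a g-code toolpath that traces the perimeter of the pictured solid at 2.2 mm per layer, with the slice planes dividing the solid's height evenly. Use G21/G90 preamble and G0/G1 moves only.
Reading the render: the shape is a regular 8-sided prism (a cylinder approximated with 8 flat sides), circumscribed radius ≈ 9 mm, height ≈ 11 mm (dimensions read to the nearest mm from the axis ticks). For the g-code, the solid's height is divided into equal slices at the stated Δz and each level perimeter traced with G1 moves after a G0 lift.

; perimeter-only toolpath
G21 ; units = mm
G90 ; absolute positioning
G28 ; home
; layer 1
G0 Z2.2
G0 X18.0 Y9.0
G1 X15.4 Y15.4
G1 X9.0 Y18.0
G1 X2.6 Y15.4
G1 X0.0 Y9.0
G1 X2.6 Y2.6
G1 X9.0 Y0.0
G1 X15.4 Y2.6
G1 X18.0 Y9.0
; layer 2
G0 Z4.4
G0 X18.0 Y9.0
G1 X15.4 Y15.4
G1 X9.0 Y18.0
G1 X2.6 Y15.4
G1 X0.0 Y9.0
G1 X2.6 Y2.6
G1 X9.0 Y0.0
G1 X15.4 Y2.6
G1 X18.0 Y9.0
; layer 3
G0 Z6.6
G0 X18.0 Y9.0
G1 X15.4 Y15.4
G1 X9.0 Y18.0
G1 X2.6 Y15.4
G1 X0.0 Y9.0
G1 X2.6 Y2.6
G1 X9.0 Y0.0
G1 X15.4 Y2.6
G1 X18.0 Y9.0
; layer 4
G0 Z8.8
G0 X18.0 Y9.0
G1 X15.4 Y15.4
G1 X9.0 Y18.0
G1 X2.6 Y15.4
G1 X0.0 Y9.0
G1 X2.6 Y2.6
G1 X9.0 Y0.0
G1 X15.4 Y2.6
G1 X18.0 Y9.0
; layer 5
G0 Z11.0
G0 X18.0 Y9.0
G1 X15.4 Y15.4
G1 X9.0 Y18.0
G1 X2.6 Y15.4
G1 X0.0 Y9.0
G1 X2.6 Y2.6
G1 X9.0 Y0.0
G1 X15.4 Y2.6
G1 X18.0 Y9.0
M2 ; end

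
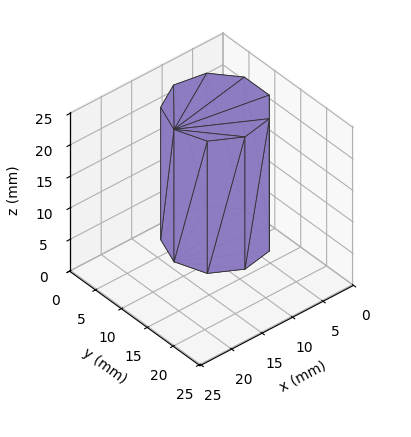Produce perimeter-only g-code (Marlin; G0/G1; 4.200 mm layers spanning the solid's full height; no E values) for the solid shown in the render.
Reading the render: the shape is a regular 9-sided prism (a cylinder approximated with 9 flat sides), circumscribed radius ≈ 7 mm, height ≈ 21 mm (dimensions read to the nearest mm from the axis ticks). For the g-code, the solid's height is divided into equal slices at the stated Δz and each level perimeter traced with G1 moves after a G0 lift.

; perimeter-only toolpath
G21 ; units = mm
G90 ; absolute positioning
G28 ; home
; layer 1
G0 Z4.200
G0 X14.000 Y7.000
G1 X12.362 Y11.500
G1 X8.216 Y13.894
G1 X3.500 Y13.062
G1 X0.422 Y9.394
G1 X0.422 Y4.606
G1 X3.500 Y0.938
G1 X8.216 Y0.106
G1 X12.362 Y2.500
G1 X14.000 Y7.000
; layer 2
G0 Z8.400
G0 X14.000 Y7.000
G1 X12.362 Y11.500
G1 X8.216 Y13.894
G1 X3.500 Y13.062
G1 X0.422 Y9.394
G1 X0.422 Y4.606
G1 X3.500 Y0.938
G1 X8.216 Y0.106
G1 X12.362 Y2.500
G1 X14.000 Y7.000
; layer 3
G0 Z12.600
G0 X14.000 Y7.000
G1 X12.362 Y11.500
G1 X8.216 Y13.894
G1 X3.500 Y13.062
G1 X0.422 Y9.394
G1 X0.422 Y4.606
G1 X3.500 Y0.938
G1 X8.216 Y0.106
G1 X12.362 Y2.500
G1 X14.000 Y7.000
; layer 4
G0 Z16.800
G0 X14.000 Y7.000
G1 X12.362 Y11.500
G1 X8.216 Y13.894
G1 X3.500 Y13.062
G1 X0.422 Y9.394
G1 X0.422 Y4.606
G1 X3.500 Y0.938
G1 X8.216 Y0.106
G1 X12.362 Y2.500
G1 X14.000 Y7.000
; layer 5
G0 Z21.000
G0 X14.000 Y7.000
G1 X12.362 Y11.500
G1 X8.216 Y13.894
G1 X3.500 Y13.062
G1 X0.422 Y9.394
G1 X0.422 Y4.606
G1 X3.500 Y0.938
G1 X8.216 Y0.106
G1 X12.362 Y2.500
G1 X14.000 Y7.000
M2 ; end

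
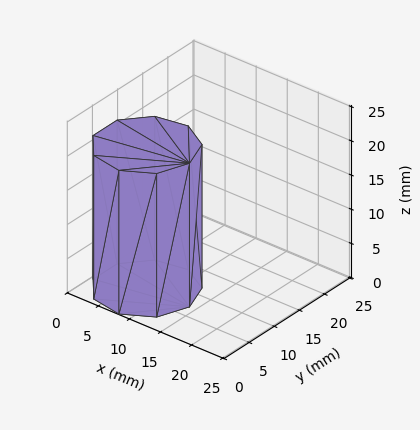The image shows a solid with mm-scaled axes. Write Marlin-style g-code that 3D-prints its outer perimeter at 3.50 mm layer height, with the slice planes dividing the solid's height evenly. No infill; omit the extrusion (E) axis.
Reading the render: the shape is a regular 9-sided prism (a cylinder approximated with 9 flat sides), circumscribed radius ≈ 7 mm, height ≈ 21 mm (dimensions read to the nearest mm from the axis ticks). For the g-code, the solid's height is divided into equal slices at the stated Δz and each level perimeter traced with G1 moves after a G0 lift.

; perimeter-only toolpath
G21 ; units = mm
G90 ; absolute positioning
G28 ; home
; layer 1
G0 Z3.50
G0 X14.00 Y7.00
G1 X12.36 Y11.50
G1 X8.22 Y13.89
G1 X3.50 Y13.06
G1 X0.42 Y9.39
G1 X0.42 Y4.61
G1 X3.50 Y0.94
G1 X8.22 Y0.11
G1 X12.36 Y2.50
G1 X14.00 Y7.00
; layer 2
G0 Z7.00
G0 X14.00 Y7.00
G1 X12.36 Y11.50
G1 X8.22 Y13.89
G1 X3.50 Y13.06
G1 X0.42 Y9.39
G1 X0.42 Y4.61
G1 X3.50 Y0.94
G1 X8.22 Y0.11
G1 X12.36 Y2.50
G1 X14.00 Y7.00
; layer 3
G0 Z10.50
G0 X14.00 Y7.00
G1 X12.36 Y11.50
G1 X8.22 Y13.89
G1 X3.50 Y13.06
G1 X0.42 Y9.39
G1 X0.42 Y4.61
G1 X3.50 Y0.94
G1 X8.22 Y0.11
G1 X12.36 Y2.50
G1 X14.00 Y7.00
; layer 4
G0 Z14.00
G0 X14.00 Y7.00
G1 X12.36 Y11.50
G1 X8.22 Y13.89
G1 X3.50 Y13.06
G1 X0.42 Y9.39
G1 X0.42 Y4.61
G1 X3.50 Y0.94
G1 X8.22 Y0.11
G1 X12.36 Y2.50
G1 X14.00 Y7.00
; layer 5
G0 Z17.50
G0 X14.00 Y7.00
G1 X12.36 Y11.50
G1 X8.22 Y13.89
G1 X3.50 Y13.06
G1 X0.42 Y9.39
G1 X0.42 Y4.61
G1 X3.50 Y0.94
G1 X8.22 Y0.11
G1 X12.36 Y2.50
G1 X14.00 Y7.00
; layer 6
G0 Z21.00
G0 X14.00 Y7.00
G1 X12.36 Y11.50
G1 X8.22 Y13.89
G1 X3.50 Y13.06
G1 X0.42 Y9.39
G1 X0.42 Y4.61
G1 X3.50 Y0.94
G1 X8.22 Y0.11
G1 X12.36 Y2.50
G1 X14.00 Y7.00
M2 ; end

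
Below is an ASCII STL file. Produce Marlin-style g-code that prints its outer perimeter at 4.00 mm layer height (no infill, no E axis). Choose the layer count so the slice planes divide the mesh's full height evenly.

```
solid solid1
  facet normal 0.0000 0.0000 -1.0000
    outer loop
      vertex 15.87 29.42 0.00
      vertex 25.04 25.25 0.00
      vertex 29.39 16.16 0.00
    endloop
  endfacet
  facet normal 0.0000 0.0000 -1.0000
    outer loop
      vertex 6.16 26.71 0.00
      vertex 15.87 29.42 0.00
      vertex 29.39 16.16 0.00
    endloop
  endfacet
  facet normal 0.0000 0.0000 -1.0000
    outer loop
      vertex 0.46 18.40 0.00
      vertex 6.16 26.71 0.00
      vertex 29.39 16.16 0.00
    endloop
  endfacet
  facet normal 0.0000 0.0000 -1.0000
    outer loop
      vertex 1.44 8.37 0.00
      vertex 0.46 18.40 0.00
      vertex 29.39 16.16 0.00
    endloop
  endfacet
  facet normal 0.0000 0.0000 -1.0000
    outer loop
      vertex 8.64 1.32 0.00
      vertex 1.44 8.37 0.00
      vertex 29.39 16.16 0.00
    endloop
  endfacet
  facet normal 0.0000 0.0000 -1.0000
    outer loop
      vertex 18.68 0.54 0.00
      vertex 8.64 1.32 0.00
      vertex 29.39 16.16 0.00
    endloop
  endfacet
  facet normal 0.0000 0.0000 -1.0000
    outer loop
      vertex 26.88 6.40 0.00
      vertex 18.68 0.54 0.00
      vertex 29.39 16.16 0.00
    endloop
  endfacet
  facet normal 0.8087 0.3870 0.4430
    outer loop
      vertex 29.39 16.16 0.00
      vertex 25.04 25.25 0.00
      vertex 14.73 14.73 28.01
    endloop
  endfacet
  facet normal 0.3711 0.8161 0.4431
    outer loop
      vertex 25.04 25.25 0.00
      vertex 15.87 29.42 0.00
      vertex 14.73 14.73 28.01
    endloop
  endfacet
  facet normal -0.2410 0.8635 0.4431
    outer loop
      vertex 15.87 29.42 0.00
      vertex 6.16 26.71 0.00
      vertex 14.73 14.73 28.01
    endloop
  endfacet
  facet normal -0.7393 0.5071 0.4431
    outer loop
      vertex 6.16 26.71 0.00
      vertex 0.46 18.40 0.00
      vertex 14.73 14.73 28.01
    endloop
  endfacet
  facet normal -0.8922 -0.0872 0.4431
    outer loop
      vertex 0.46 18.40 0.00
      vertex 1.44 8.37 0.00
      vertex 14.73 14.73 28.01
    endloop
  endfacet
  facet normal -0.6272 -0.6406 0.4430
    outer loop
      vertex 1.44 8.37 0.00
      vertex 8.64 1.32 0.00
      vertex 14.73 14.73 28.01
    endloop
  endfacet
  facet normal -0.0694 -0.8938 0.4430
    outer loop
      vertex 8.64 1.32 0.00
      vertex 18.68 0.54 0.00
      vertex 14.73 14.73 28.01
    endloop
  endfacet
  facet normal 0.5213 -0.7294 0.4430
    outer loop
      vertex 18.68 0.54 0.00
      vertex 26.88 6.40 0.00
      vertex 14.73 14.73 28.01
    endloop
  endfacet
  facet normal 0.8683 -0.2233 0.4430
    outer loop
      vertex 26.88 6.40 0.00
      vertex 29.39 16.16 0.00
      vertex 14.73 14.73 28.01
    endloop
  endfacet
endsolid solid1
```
; perimeter-only toolpath
G21 ; units = mm
G90 ; absolute positioning
G28 ; home
; layer 1
G0 Z4.00
G0 X27.30 Y15.96
G1 X23.57 Y23.75
G1 X15.71 Y27.32
G1 X7.38 Y25.00
G1 X2.50 Y17.88
G1 X3.34 Y9.28
G1 X9.51 Y3.24
G1 X18.12 Y2.57
G1 X25.14 Y7.59
G1 X27.30 Y15.96
; layer 2
G0 Z8.00
G0 X25.20 Y15.75
G1 X22.09 Y22.24
G1 X15.54 Y25.22
G1 X8.61 Y23.29
G1 X4.54 Y17.35
G1 X5.24 Y10.19
G1 X10.38 Y5.15
G1 X17.55 Y4.59
G1 X23.41 Y8.78
G1 X25.20 Y15.75
; layer 3
G0 Z12.00
G0 X23.11 Y15.55
G1 X20.62 Y20.74
G1 X15.38 Y23.12
G1 X9.83 Y21.58
G1 X6.58 Y16.83
G1 X7.14 Y11.10
G1 X11.25 Y7.07
G1 X16.99 Y6.62
G1 X21.67 Y9.97
G1 X23.11 Y15.55
; layer 4
G0 Z16.01
G0 X21.01 Y15.34
G1 X19.15 Y19.24
G1 X15.22 Y21.03
G1 X11.06 Y19.86
G1 X8.61 Y16.30
G1 X9.03 Y12.00
G1 X12.12 Y8.98
G1 X16.42 Y8.65
G1 X19.94 Y11.16
G1 X21.01 Y15.34
; layer 5
G0 Z20.01
G0 X18.92 Y15.14
G1 X17.68 Y17.74
G1 X15.06 Y18.93
G1 X12.28 Y18.15
G1 X10.65 Y15.78
G1 X10.93 Y12.91
G1 X12.99 Y10.90
G1 X15.86 Y10.68
G1 X18.20 Y12.35
G1 X18.92 Y15.14
; layer 6
G0 Z24.01
G0 X16.82 Y14.93
G1 X16.20 Y16.23
G1 X14.89 Y16.83
G1 X13.51 Y16.44
G1 X12.69 Y15.25
G1 X12.83 Y13.82
G1 X13.86 Y12.81
G1 X15.29 Y12.70
G1 X16.47 Y13.54
G1 X16.82 Y14.93
M2 ; end

The solid is a regular 9-sided pyramid, base circumscribed radius ≈ 14.7 mm, apex at z ≈ 28 mm. Slicing at Δz = 4.00 mm — 7 equal slices spanning the solid's height, so layer i sits at z = i·h/7 — gives 6 non-empty perimeters. Each is a 9-segment closed polygon; G0 lifts to the layer z and rapids to the start vertex, then G1 traces the edges. The cross-section shrinks linearly with z (the slice at the apex is degenerate and omitted).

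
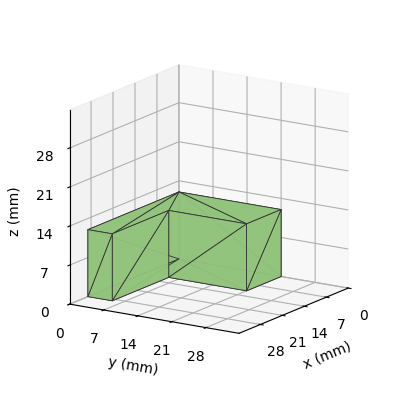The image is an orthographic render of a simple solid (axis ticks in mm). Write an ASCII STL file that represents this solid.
Reading the render: the shape is an L-shaped prism: outer 29 × 21 mm, arm thicknesses ≈ 5 mm (horizontal) and 11 mm (vertical), extruded 12 mm in z (dimensions read to the nearest mm from the axis ticks). For the STL, each face is triangulated and given an outward normal.

solid part
  facet normal 0.0000 0.0000 -1.0000
    outer loop
      vertex 29.0 5.0 0.0
      vertex 29.0 0.0 0.0
      vertex 0.0 0.0 0.0
    endloop
  endfacet
  facet normal 0.0000 0.0000 -1.0000
    outer loop
      vertex 11.0 5.0 0.0
      vertex 29.0 5.0 0.0
      vertex 0.0 0.0 0.0
    endloop
  endfacet
  facet normal 0.0000 0.0000 -1.0000
    outer loop
      vertex 11.0 21.0 0.0
      vertex 11.0 5.0 0.0
      vertex 0.0 0.0 0.0
    endloop
  endfacet
  facet normal 0.0000 0.0000 -1.0000
    outer loop
      vertex 0.0 21.0 0.0
      vertex 11.0 21.0 0.0
      vertex 0.0 0.0 0.0
    endloop
  endfacet
  facet normal 0.0000 0.0000 1.0000
    outer loop
      vertex 0.0 0.0 12.0
      vertex 29.0 0.0 12.0
      vertex 29.0 5.0 12.0
    endloop
  endfacet
  facet normal 0.0000 0.0000 1.0000
    outer loop
      vertex 0.0 0.0 12.0
      vertex 29.0 5.0 12.0
      vertex 11.0 5.0 12.0
    endloop
  endfacet
  facet normal 0.0000 0.0000 1.0000
    outer loop
      vertex 0.0 0.0 12.0
      vertex 11.0 5.0 12.0
      vertex 11.0 21.0 12.0
    endloop
  endfacet
  facet normal 0.0000 0.0000 1.0000
    outer loop
      vertex 0.0 0.0 12.0
      vertex 11.0 21.0 12.0
      vertex 0.0 21.0 12.0
    endloop
  endfacet
  facet normal 0.0000 -1.0000 0.0000
    outer loop
      vertex 0.0 0.0 0.0
      vertex 29.0 0.0 0.0
      vertex 29.0 0.0 12.0
    endloop
  endfacet
  facet normal 0.0000 -1.0000 0.0000
    outer loop
      vertex 0.0 0.0 0.0
      vertex 29.0 0.0 12.0
      vertex 0.0 0.0 12.0
    endloop
  endfacet
  facet normal 1.0000 0.0000 0.0000
    outer loop
      vertex 29.0 0.0 0.0
      vertex 29.0 5.0 0.0
      vertex 29.0 5.0 12.0
    endloop
  endfacet
  facet normal 1.0000 0.0000 0.0000
    outer loop
      vertex 29.0 0.0 0.0
      vertex 29.0 5.0 12.0
      vertex 29.0 0.0 12.0
    endloop
  endfacet
  facet normal 0.0000 1.0000 0.0000
    outer loop
      vertex 29.0 5.0 0.0
      vertex 11.0 5.0 0.0
      vertex 11.0 5.0 12.0
    endloop
  endfacet
  facet normal 0.0000 1.0000 0.0000
    outer loop
      vertex 29.0 5.0 0.0
      vertex 11.0 5.0 12.0
      vertex 29.0 5.0 12.0
    endloop
  endfacet
  facet normal 1.0000 0.0000 0.0000
    outer loop
      vertex 11.0 5.0 0.0
      vertex 11.0 21.0 0.0
      vertex 11.0 21.0 12.0
    endloop
  endfacet
  facet normal 1.0000 0.0000 0.0000
    outer loop
      vertex 11.0 5.0 0.0
      vertex 11.0 21.0 12.0
      vertex 11.0 5.0 12.0
    endloop
  endfacet
  facet normal 0.0000 1.0000 0.0000
    outer loop
      vertex 11.0 21.0 0.0
      vertex 0.0 21.0 0.0
      vertex 0.0 21.0 12.0
    endloop
  endfacet
  facet normal 0.0000 1.0000 0.0000
    outer loop
      vertex 11.0 21.0 0.0
      vertex 0.0 21.0 12.0
      vertex 11.0 21.0 12.0
    endloop
  endfacet
  facet normal -1.0000 0.0000 0.0000
    outer loop
      vertex 0.0 21.0 0.0
      vertex 0.0 0.0 0.0
      vertex 0.0 0.0 12.0
    endloop
  endfacet
  facet normal -1.0000 0.0000 0.0000
    outer loop
      vertex 0.0 21.0 0.0
      vertex 0.0 0.0 12.0
      vertex 0.0 21.0 12.0
    endloop
  endfacet
endsolid part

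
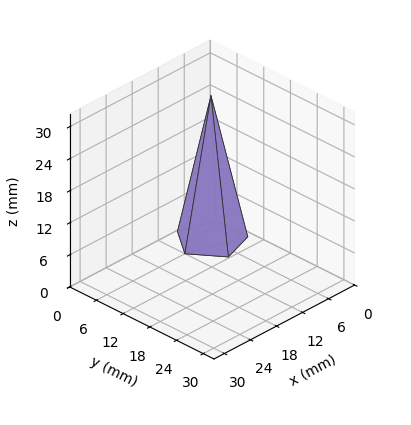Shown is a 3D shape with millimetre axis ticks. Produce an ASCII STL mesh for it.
Reading the render: the shape is a regular 5-sided pyramid, base circumscribed radius ≈ 6 mm, apex at z ≈ 27 mm (dimensions read to the nearest mm from the axis ticks). For the STL, each face is triangulated and given an outward normal.

solid part
  facet normal 0.0000 0.0000 -1.0000
    outer loop
      vertex 1.15 9.53 0.00
      vertex 7.85 11.71 0.00
      vertex 12.00 6.00 0.00
    endloop
  endfacet
  facet normal 0.0000 0.0000 -1.0000
    outer loop
      vertex 1.15 2.47 0.00
      vertex 1.15 9.53 0.00
      vertex 12.00 6.00 0.00
    endloop
  endfacet
  facet normal 0.0000 0.0000 -1.0000
    outer loop
      vertex 7.85 0.29 0.00
      vertex 1.15 2.47 0.00
      vertex 12.00 6.00 0.00
    endloop
  endfacet
  facet normal 0.7962 0.5786 0.1769
    outer loop
      vertex 12.00 6.00 0.00
      vertex 7.85 11.71 0.00
      vertex 6.00 6.00 27.00
    endloop
  endfacet
  facet normal -0.3045 0.9359 0.1771
    outer loop
      vertex 7.85 11.71 0.00
      vertex 1.15 9.53 0.00
      vertex 6.00 6.00 27.00
    endloop
  endfacet
  facet normal -0.9842 0.0000 0.1768
    outer loop
      vertex 1.15 9.53 0.00
      vertex 1.15 2.47 0.00
      vertex 6.00 6.00 27.00
    endloop
  endfacet
  facet normal -0.3045 -0.9359 0.1771
    outer loop
      vertex 1.15 2.47 0.00
      vertex 7.85 0.29 0.00
      vertex 6.00 6.00 27.00
    endloop
  endfacet
  facet normal 0.7962 -0.5786 0.1769
    outer loop
      vertex 7.85 0.29 0.00
      vertex 12.00 6.00 0.00
      vertex 6.00 6.00 27.00
    endloop
  endfacet
endsolid part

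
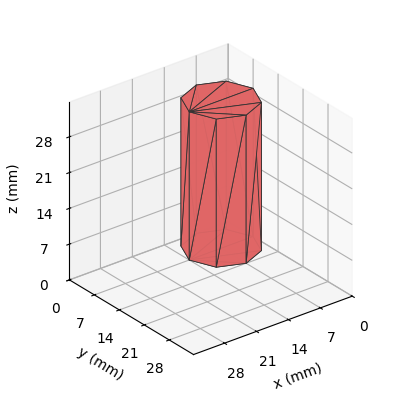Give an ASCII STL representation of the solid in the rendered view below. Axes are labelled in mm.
Reading the render: the shape is a regular 8-sided prism (a cylinder approximated with 8 flat sides), circumscribed radius ≈ 7 mm, height ≈ 29 mm (dimensions read to the nearest mm from the axis ticks). For the STL, each face is triangulated and given an outward normal.

solid part
  facet normal 0.0000 0.0000 -1.0000
    outer loop
      vertex 7.000 14.000 0.000
      vertex 11.950 11.950 0.000
      vertex 14.000 7.000 0.000
    endloop
  endfacet
  facet normal 0.0000 0.0000 -1.0000
    outer loop
      vertex 2.050 11.950 0.000
      vertex 7.000 14.000 0.000
      vertex 14.000 7.000 0.000
    endloop
  endfacet
  facet normal 0.0000 0.0000 -1.0000
    outer loop
      vertex 0.000 7.000 0.000
      vertex 2.050 11.950 0.000
      vertex 14.000 7.000 0.000
    endloop
  endfacet
  facet normal 0.0000 0.0000 -1.0000
    outer loop
      vertex 2.050 2.050 0.000
      vertex 0.000 7.000 0.000
      vertex 14.000 7.000 0.000
    endloop
  endfacet
  facet normal 0.0000 0.0000 -1.0000
    outer loop
      vertex 7.000 0.000 0.000
      vertex 2.050 2.050 0.000
      vertex 14.000 7.000 0.000
    endloop
  endfacet
  facet normal 0.0000 0.0000 -1.0000
    outer loop
      vertex 11.950 2.050 0.000
      vertex 7.000 0.000 0.000
      vertex 14.000 7.000 0.000
    endloop
  endfacet
  facet normal 0.0000 0.0000 1.0000
    outer loop
      vertex 14.000 7.000 29.000
      vertex 11.950 11.950 29.000
      vertex 7.000 14.000 29.000
    endloop
  endfacet
  facet normal 0.0000 0.0000 1.0000
    outer loop
      vertex 14.000 7.000 29.000
      vertex 7.000 14.000 29.000
      vertex 2.050 11.950 29.000
    endloop
  endfacet
  facet normal 0.0000 0.0000 1.0000
    outer loop
      vertex 14.000 7.000 29.000
      vertex 2.050 11.950 29.000
      vertex 0.000 7.000 29.000
    endloop
  endfacet
  facet normal 0.0000 0.0000 1.0000
    outer loop
      vertex 14.000 7.000 29.000
      vertex 0.000 7.000 29.000
      vertex 2.050 2.050 29.000
    endloop
  endfacet
  facet normal 0.0000 0.0000 1.0000
    outer loop
      vertex 14.000 7.000 29.000
      vertex 2.050 2.050 29.000
      vertex 7.000 0.000 29.000
    endloop
  endfacet
  facet normal 0.0000 0.0000 1.0000
    outer loop
      vertex 14.000 7.000 29.000
      vertex 7.000 0.000 29.000
      vertex 11.950 2.050 29.000
    endloop
  endfacet
  facet normal 0.9239 0.3826 0.0000
    outer loop
      vertex 14.000 7.000 0.000
      vertex 11.950 11.950 0.000
      vertex 11.950 11.950 29.000
    endloop
  endfacet
  facet normal 0.9239 0.3826 0.0000
    outer loop
      vertex 14.000 7.000 0.000
      vertex 11.950 11.950 29.000
      vertex 14.000 7.000 29.000
    endloop
  endfacet
  facet normal 0.3826 0.9239 0.0000
    outer loop
      vertex 11.950 11.950 0.000
      vertex 7.000 14.000 0.000
      vertex 7.000 14.000 29.000
    endloop
  endfacet
  facet normal 0.3826 0.9239 0.0000
    outer loop
      vertex 11.950 11.950 0.000
      vertex 7.000 14.000 29.000
      vertex 11.950 11.950 29.000
    endloop
  endfacet
  facet normal -0.3826 0.9239 0.0000
    outer loop
      vertex 7.000 14.000 0.000
      vertex 2.050 11.950 0.000
      vertex 2.050 11.950 29.000
    endloop
  endfacet
  facet normal -0.3826 0.9239 0.0000
    outer loop
      vertex 7.000 14.000 0.000
      vertex 2.050 11.950 29.000
      vertex 7.000 14.000 29.000
    endloop
  endfacet
  facet normal -0.9239 0.3826 0.0000
    outer loop
      vertex 2.050 11.950 0.000
      vertex 0.000 7.000 0.000
      vertex 0.000 7.000 29.000
    endloop
  endfacet
  facet normal -0.9239 0.3826 0.0000
    outer loop
      vertex 2.050 11.950 0.000
      vertex 0.000 7.000 29.000
      vertex 2.050 11.950 29.000
    endloop
  endfacet
  facet normal -0.9239 -0.3826 0.0000
    outer loop
      vertex 0.000 7.000 0.000
      vertex 2.050 2.050 0.000
      vertex 2.050 2.050 29.000
    endloop
  endfacet
  facet normal -0.9239 -0.3826 0.0000
    outer loop
      vertex 0.000 7.000 0.000
      vertex 2.050 2.050 29.000
      vertex 0.000 7.000 29.000
    endloop
  endfacet
  facet normal -0.3826 -0.9239 0.0000
    outer loop
      vertex 2.050 2.050 0.000
      vertex 7.000 0.000 0.000
      vertex 7.000 0.000 29.000
    endloop
  endfacet
  facet normal -0.3826 -0.9239 0.0000
    outer loop
      vertex 2.050 2.050 0.000
      vertex 7.000 0.000 29.000
      vertex 2.050 2.050 29.000
    endloop
  endfacet
  facet normal 0.3826 -0.9239 0.0000
    outer loop
      vertex 7.000 0.000 0.000
      vertex 11.950 2.050 0.000
      vertex 11.950 2.050 29.000
    endloop
  endfacet
  facet normal 0.3826 -0.9239 0.0000
    outer loop
      vertex 7.000 0.000 0.000
      vertex 11.950 2.050 29.000
      vertex 7.000 0.000 29.000
    endloop
  endfacet
  facet normal 0.9239 -0.3826 0.0000
    outer loop
      vertex 11.950 2.050 0.000
      vertex 14.000 7.000 0.000
      vertex 14.000 7.000 29.000
    endloop
  endfacet
  facet normal 0.9239 -0.3826 0.0000
    outer loop
      vertex 11.950 2.050 0.000
      vertex 14.000 7.000 29.000
      vertex 11.950 2.050 29.000
    endloop
  endfacet
endsolid part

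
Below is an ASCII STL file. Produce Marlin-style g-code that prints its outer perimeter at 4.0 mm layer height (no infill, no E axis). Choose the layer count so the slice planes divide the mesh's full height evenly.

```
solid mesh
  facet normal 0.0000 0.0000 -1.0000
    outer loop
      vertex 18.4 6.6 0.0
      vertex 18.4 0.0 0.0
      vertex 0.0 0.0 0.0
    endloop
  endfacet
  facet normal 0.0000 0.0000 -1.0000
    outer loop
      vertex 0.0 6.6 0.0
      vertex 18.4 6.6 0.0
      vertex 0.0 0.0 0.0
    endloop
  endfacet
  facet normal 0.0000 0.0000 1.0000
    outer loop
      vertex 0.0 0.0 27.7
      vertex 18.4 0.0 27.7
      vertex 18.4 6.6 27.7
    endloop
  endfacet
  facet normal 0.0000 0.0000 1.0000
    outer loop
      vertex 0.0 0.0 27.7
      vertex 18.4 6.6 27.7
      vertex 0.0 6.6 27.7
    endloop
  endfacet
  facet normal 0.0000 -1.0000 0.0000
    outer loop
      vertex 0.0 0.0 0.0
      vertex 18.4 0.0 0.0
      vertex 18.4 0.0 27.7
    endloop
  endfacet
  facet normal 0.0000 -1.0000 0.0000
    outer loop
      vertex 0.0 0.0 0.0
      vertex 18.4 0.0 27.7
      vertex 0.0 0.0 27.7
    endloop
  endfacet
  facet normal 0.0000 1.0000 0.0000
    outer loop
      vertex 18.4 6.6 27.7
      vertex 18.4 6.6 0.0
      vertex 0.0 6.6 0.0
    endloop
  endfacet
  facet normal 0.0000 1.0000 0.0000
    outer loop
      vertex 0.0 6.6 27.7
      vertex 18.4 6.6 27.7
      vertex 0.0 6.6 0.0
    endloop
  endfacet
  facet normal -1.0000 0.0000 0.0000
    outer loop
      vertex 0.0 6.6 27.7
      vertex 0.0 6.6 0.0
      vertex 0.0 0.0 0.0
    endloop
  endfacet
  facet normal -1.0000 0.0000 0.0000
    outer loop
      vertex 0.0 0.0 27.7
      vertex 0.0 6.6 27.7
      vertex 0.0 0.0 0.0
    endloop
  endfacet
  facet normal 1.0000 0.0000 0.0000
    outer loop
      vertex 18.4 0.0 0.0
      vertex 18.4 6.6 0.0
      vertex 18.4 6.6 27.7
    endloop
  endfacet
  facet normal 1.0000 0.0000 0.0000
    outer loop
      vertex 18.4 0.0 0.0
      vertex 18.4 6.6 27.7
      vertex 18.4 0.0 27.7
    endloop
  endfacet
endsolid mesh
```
; perimeter-only toolpath
G21 ; units = mm
G90 ; absolute positioning
G28 ; home
; layer 1
G0 Z4.0
G0 X0.0 Y0.0
G1 X18.4 Y0.0
G1 X18.4 Y6.6
G1 X0.0 Y6.6
G1 X0.0 Y0.0
; layer 2
G0 Z7.9
G0 X0.0 Y0.0
G1 X18.4 Y0.0
G1 X18.4 Y6.6
G1 X0.0 Y6.6
G1 X0.0 Y0.0
; layer 3
G0 Z11.9
G0 X0.0 Y0.0
G1 X18.4 Y0.0
G1 X18.4 Y6.6
G1 X0.0 Y6.6
G1 X0.0 Y0.0
; layer 4
G0 Z15.8
G0 X0.0 Y0.0
G1 X18.4 Y0.0
G1 X18.4 Y6.6
G1 X0.0 Y6.6
G1 X0.0 Y0.0
; layer 5
G0 Z19.8
G0 X0.0 Y0.0
G1 X18.4 Y0.0
G1 X18.4 Y6.6
G1 X0.0 Y6.6
G1 X0.0 Y0.0
; layer 6
G0 Z23.7
G0 X0.0 Y0.0
G1 X18.4 Y0.0
G1 X18.4 Y6.6
G1 X0.0 Y6.6
G1 X0.0 Y0.0
; layer 7
G0 Z27.7
G0 X0.0 Y0.0
G1 X18.4 Y0.0
G1 X18.4 Y6.6
G1 X0.0 Y6.6
G1 X0.0 Y0.0
M2 ; end

The solid is a rectangular box, roughly 18.4 × 6.6 mm footprint and 27.7 mm tall. Slicing at Δz = 4.0 mm — 7 equal slices spanning the solid's height, so layer i sits at z = i·h/7 — gives 7 non-empty perimeters. Each is a 4-segment closed polygon; G0 lifts to the layer z and rapids to the start vertex, then G1 traces the edges.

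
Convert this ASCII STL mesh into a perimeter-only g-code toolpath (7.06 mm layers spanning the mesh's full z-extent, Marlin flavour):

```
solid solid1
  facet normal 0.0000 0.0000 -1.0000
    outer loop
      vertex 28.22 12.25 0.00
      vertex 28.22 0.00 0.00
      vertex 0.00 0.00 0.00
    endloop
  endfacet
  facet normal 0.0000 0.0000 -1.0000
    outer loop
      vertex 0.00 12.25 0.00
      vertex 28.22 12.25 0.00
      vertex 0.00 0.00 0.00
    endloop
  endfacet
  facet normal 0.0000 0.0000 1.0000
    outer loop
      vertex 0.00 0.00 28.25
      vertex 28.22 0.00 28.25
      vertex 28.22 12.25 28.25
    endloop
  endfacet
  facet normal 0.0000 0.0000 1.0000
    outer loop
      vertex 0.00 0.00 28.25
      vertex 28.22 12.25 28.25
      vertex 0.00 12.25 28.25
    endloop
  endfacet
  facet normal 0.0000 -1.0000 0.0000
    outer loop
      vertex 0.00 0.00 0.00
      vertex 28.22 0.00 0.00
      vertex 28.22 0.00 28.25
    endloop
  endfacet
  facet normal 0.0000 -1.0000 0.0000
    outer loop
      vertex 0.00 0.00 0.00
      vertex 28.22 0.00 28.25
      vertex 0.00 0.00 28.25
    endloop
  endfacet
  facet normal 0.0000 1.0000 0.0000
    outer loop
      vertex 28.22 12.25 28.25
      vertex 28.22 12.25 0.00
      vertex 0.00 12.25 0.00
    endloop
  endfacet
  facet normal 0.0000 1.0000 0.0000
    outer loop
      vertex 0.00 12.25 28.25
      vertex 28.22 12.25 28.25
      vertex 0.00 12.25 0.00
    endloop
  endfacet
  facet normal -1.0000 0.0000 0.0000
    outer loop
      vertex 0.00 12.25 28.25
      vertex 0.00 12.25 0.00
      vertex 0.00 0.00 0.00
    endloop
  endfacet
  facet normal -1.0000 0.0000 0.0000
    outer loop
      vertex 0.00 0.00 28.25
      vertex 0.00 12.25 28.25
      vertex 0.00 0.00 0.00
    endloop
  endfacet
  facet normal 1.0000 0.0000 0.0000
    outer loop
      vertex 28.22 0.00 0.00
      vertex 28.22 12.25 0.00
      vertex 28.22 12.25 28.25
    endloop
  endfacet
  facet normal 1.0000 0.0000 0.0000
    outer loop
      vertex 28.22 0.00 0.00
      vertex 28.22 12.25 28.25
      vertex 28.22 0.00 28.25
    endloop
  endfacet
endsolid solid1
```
; perimeter-only toolpath
G21 ; units = mm
G90 ; absolute positioning
G28 ; home
; layer 1
G0 Z7.06
G0 X0.00 Y0.00
G1 X28.22 Y0.00
G1 X28.22 Y12.25
G1 X0.00 Y12.25
G1 X0.00 Y0.00
; layer 2
G0 Z14.12
G0 X0.00 Y0.00
G1 X28.22 Y0.00
G1 X28.22 Y12.25
G1 X0.00 Y12.25
G1 X0.00 Y0.00
; layer 3
G0 Z21.19
G0 X0.00 Y0.00
G1 X28.22 Y0.00
G1 X28.22 Y12.25
G1 X0.00 Y12.25
G1 X0.00 Y0.00
; layer 4
G0 Z28.25
G0 X0.00 Y0.00
G1 X28.22 Y0.00
G1 X28.22 Y12.25
G1 X0.00 Y12.25
G1 X0.00 Y0.00
M2 ; end

The solid is a rectangular box, roughly 28.2 × 12.2 mm footprint and 28.2 mm tall. Slicing at Δz = 7.06 mm — 4 equal slices spanning the solid's height, so layer i sits at z = i·h/4 — gives 4 non-empty perimeters. Each is a 4-segment closed polygon; G0 lifts to the layer z and rapids to the start vertex, then G1 traces the edges.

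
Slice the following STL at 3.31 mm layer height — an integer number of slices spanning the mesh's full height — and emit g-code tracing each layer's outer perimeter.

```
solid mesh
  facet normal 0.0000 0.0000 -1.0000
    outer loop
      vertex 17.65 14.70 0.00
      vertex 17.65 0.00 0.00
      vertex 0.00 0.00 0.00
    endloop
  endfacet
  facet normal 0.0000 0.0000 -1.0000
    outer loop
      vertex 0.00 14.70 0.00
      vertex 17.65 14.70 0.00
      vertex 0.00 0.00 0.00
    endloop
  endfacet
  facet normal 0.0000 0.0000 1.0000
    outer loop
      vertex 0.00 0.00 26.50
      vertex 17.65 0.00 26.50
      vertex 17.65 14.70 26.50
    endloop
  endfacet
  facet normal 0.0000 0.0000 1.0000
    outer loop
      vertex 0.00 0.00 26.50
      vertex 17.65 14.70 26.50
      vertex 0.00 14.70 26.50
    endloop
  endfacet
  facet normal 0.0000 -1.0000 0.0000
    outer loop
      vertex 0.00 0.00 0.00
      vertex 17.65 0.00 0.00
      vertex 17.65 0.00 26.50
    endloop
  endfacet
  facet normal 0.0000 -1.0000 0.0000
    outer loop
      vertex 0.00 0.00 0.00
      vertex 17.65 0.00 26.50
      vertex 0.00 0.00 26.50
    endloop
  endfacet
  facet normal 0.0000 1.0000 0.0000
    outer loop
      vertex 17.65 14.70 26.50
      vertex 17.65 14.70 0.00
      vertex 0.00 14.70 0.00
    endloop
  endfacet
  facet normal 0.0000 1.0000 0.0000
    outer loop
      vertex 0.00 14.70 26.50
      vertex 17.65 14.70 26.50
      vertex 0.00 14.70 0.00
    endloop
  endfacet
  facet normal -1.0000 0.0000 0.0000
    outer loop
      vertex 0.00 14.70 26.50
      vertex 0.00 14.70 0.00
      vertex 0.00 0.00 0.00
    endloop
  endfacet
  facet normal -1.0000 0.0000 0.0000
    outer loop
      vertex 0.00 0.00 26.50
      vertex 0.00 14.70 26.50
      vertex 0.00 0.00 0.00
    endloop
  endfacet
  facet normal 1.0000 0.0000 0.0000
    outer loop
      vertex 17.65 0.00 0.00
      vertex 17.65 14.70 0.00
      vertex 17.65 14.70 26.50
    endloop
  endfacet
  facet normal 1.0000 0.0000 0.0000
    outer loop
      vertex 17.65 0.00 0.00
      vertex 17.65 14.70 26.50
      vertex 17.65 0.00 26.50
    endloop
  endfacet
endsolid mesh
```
; perimeter-only toolpath
G21 ; units = mm
G90 ; absolute positioning
G28 ; home
; layer 1
G0 Z3.31
G0 X0.00 Y0.00
G1 X17.65 Y0.00
G1 X17.65 Y14.70
G1 X0.00 Y14.70
G1 X0.00 Y0.00
; layer 2
G0 Z6.62
G0 X0.00 Y0.00
G1 X17.65 Y0.00
G1 X17.65 Y14.70
G1 X0.00 Y14.70
G1 X0.00 Y0.00
; layer 3
G0 Z9.94
G0 X0.00 Y0.00
G1 X17.65 Y0.00
G1 X17.65 Y14.70
G1 X0.00 Y14.70
G1 X0.00 Y0.00
; layer 4
G0 Z13.25
G0 X0.00 Y0.00
G1 X17.65 Y0.00
G1 X17.65 Y14.70
G1 X0.00 Y14.70
G1 X0.00 Y0.00
; layer 5
G0 Z16.56
G0 X0.00 Y0.00
G1 X17.65 Y0.00
G1 X17.65 Y14.70
G1 X0.00 Y14.70
G1 X0.00 Y0.00
; layer 6
G0 Z19.88
G0 X0.00 Y0.00
G1 X17.65 Y0.00
G1 X17.65 Y14.70
G1 X0.00 Y14.70
G1 X0.00 Y0.00
; layer 7
G0 Z23.19
G0 X0.00 Y0.00
G1 X17.65 Y0.00
G1 X17.65 Y14.70
G1 X0.00 Y14.70
G1 X0.00 Y0.00
; layer 8
G0 Z26.50
G0 X0.00 Y0.00
G1 X17.65 Y0.00
G1 X17.65 Y14.70
G1 X0.00 Y14.70
G1 X0.00 Y0.00
M2 ; end

The solid is a rectangular box, roughly 17.6 × 14.7 mm footprint and 26.5 mm tall. Slicing at Δz = 3.31 mm — 8 equal slices spanning the solid's height, so layer i sits at z = i·h/8 — gives 8 non-empty perimeters. Each is a 4-segment closed polygon; G0 lifts to the layer z and rapids to the start vertex, then G1 traces the edges.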